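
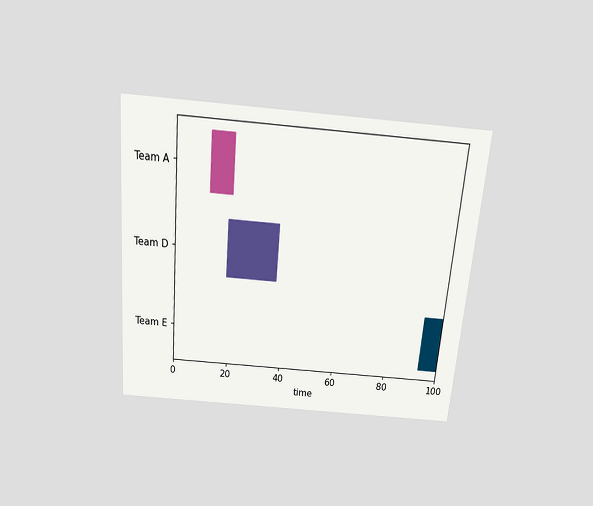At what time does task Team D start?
The chart is tilted about 5° clockwise and viewed slightly from above. The Team D bar begins at t=19.

19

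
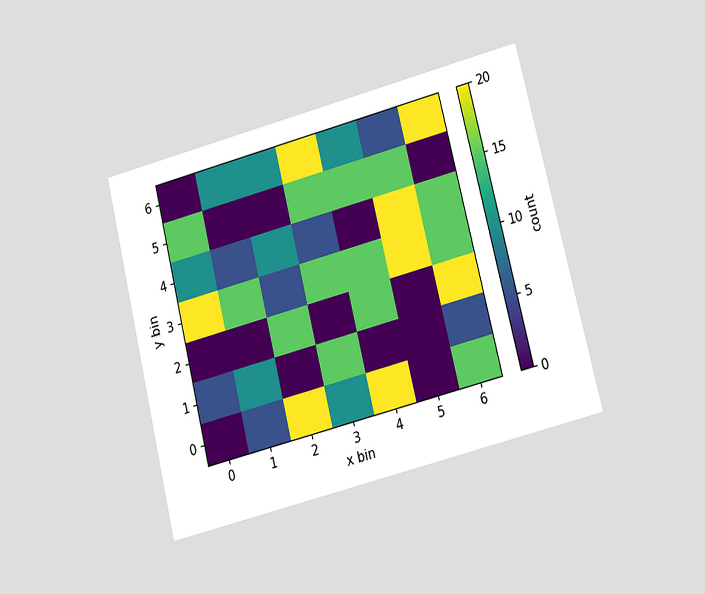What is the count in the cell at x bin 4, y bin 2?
15

The chart is tilted about 14° counter-clockwise and viewed at a slight angle. Matching the cell (4, 2) against the colorbar gives 15.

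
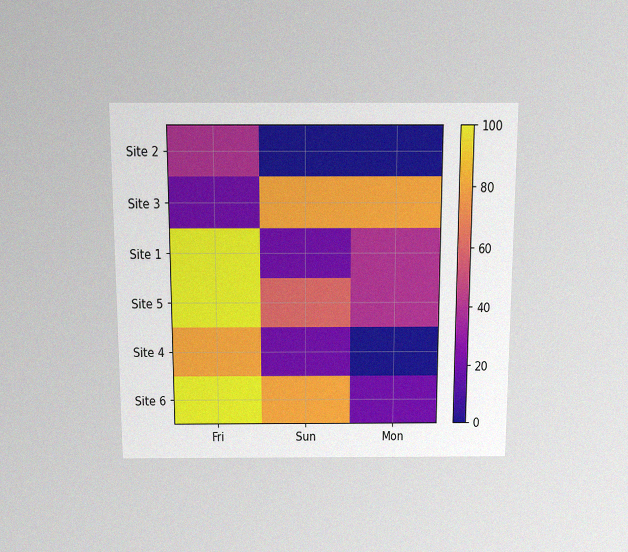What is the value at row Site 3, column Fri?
The chart is viewed slightly from above, with some photo noise. Matching cell (Site 3, Fri) against the colorbar gives 20.

20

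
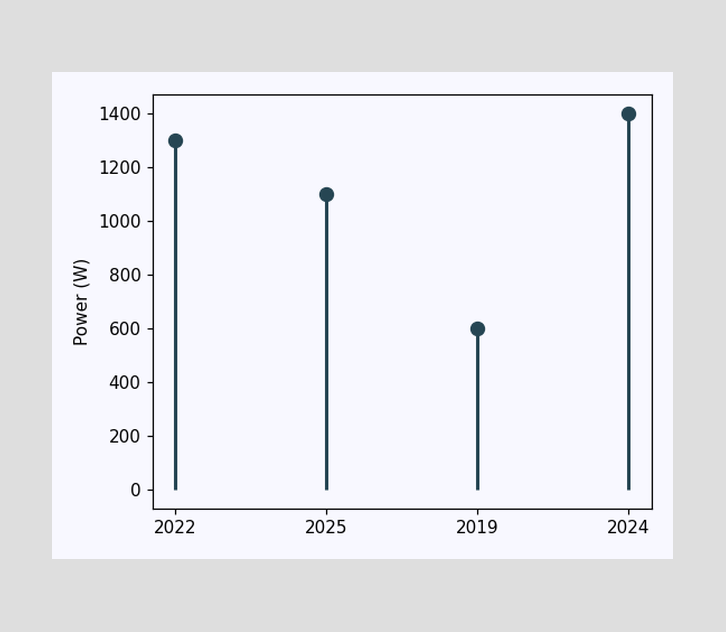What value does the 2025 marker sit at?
The 2025 marker sits at 1100W.

1100W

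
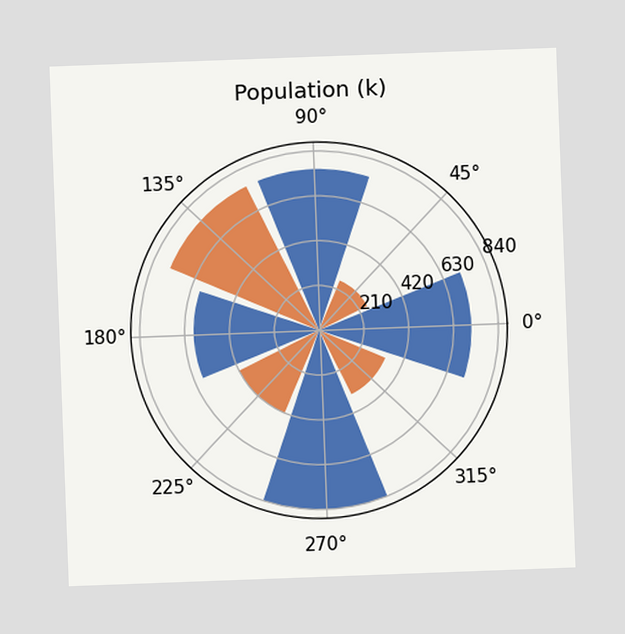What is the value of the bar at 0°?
714k

The chart is tilted about 2° counter-clockwise. The bar at 0° reaches 714k on the radial axis.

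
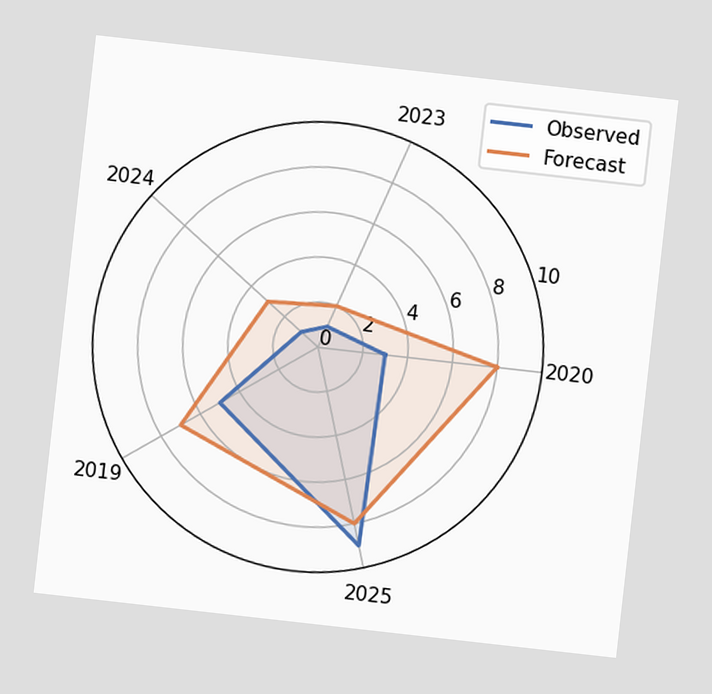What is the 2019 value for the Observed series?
5

The chart is tilted about 6° clockwise. On the 2019 axis, Observed reaches 5.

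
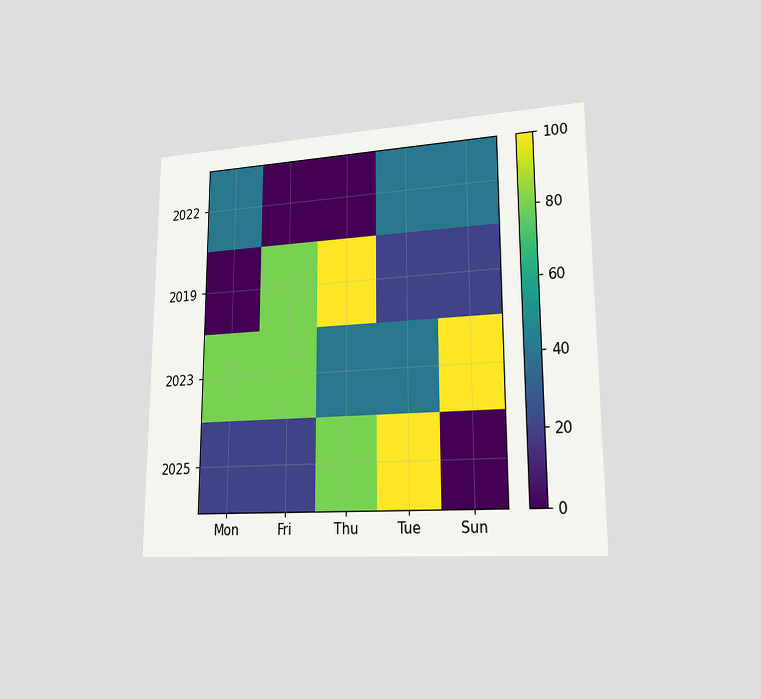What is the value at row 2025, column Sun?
The chart is viewed slightly from the right. Matching cell (2025, Sun) against the colorbar gives 0.

0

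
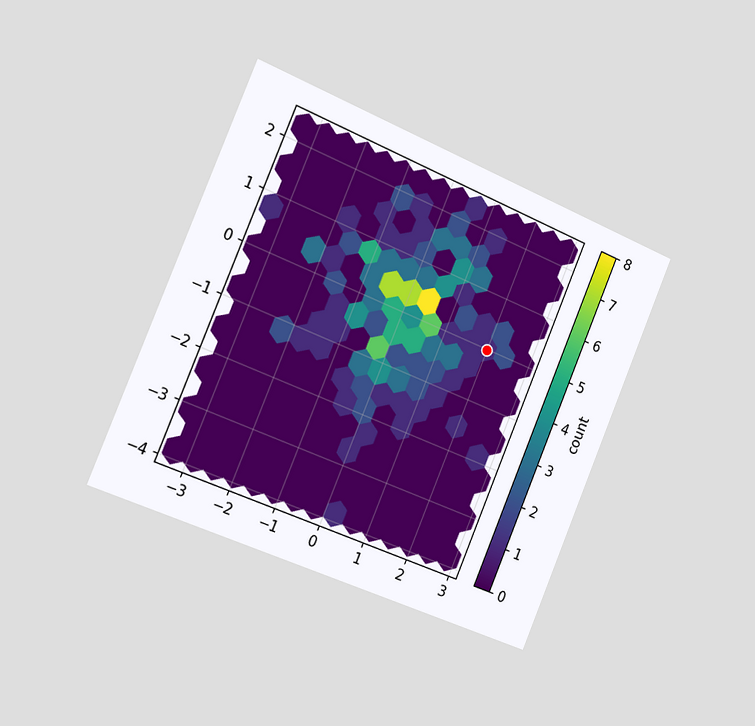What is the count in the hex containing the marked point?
1

The chart is tilted about 22° clockwise and viewed slightly from the left. The marked hex reads 1 on the colorbar.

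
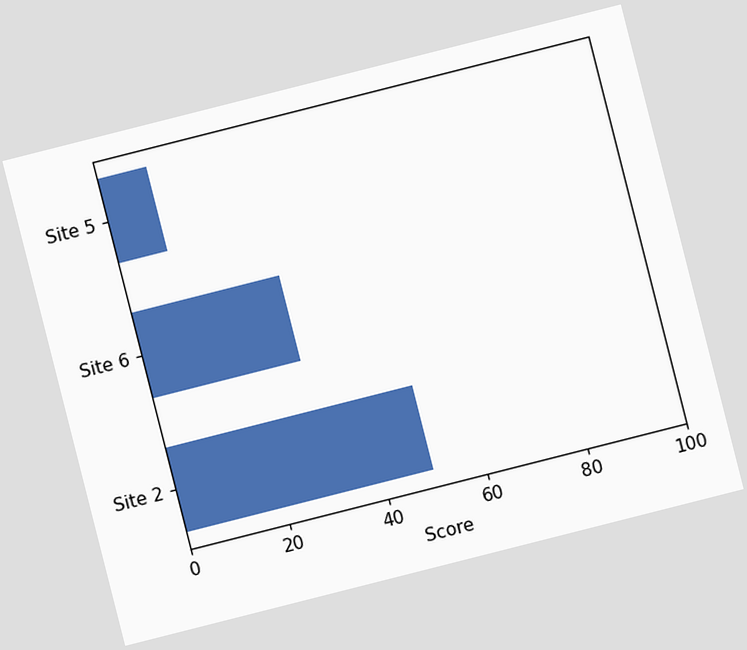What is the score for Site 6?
30

The chart is tilted about 14° counter-clockwise. Reading along the chart's x-axis, the Site 6 bar reaches 30.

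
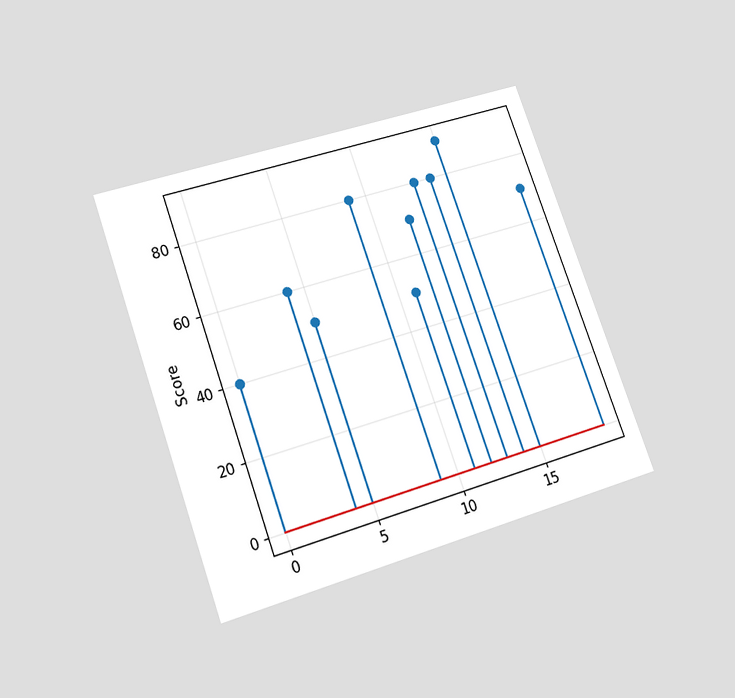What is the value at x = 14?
The chart is tilted about 19° counter-clockwise and viewed slightly from below. The stem at x=14 reaches 80.

80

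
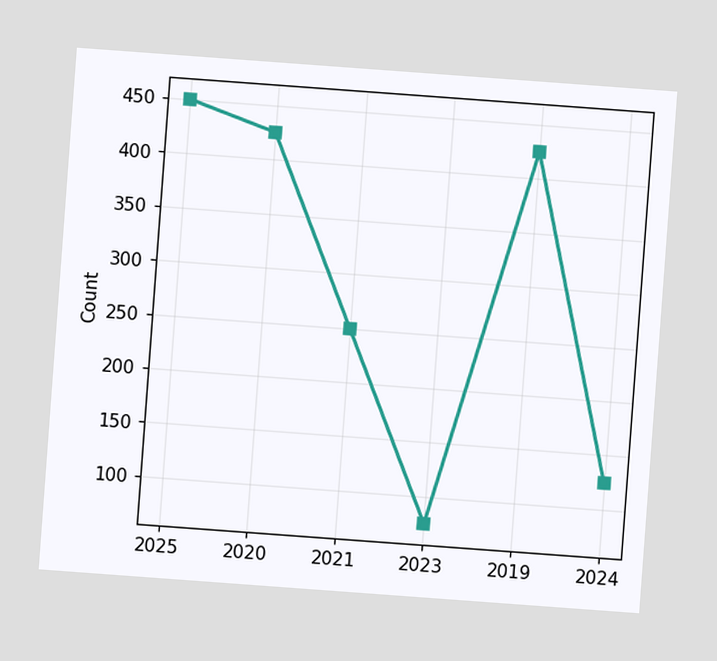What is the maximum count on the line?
450

The chart is tilted about 4° clockwise. The highest point is at 2025, and reading across to the y-axis gives 450.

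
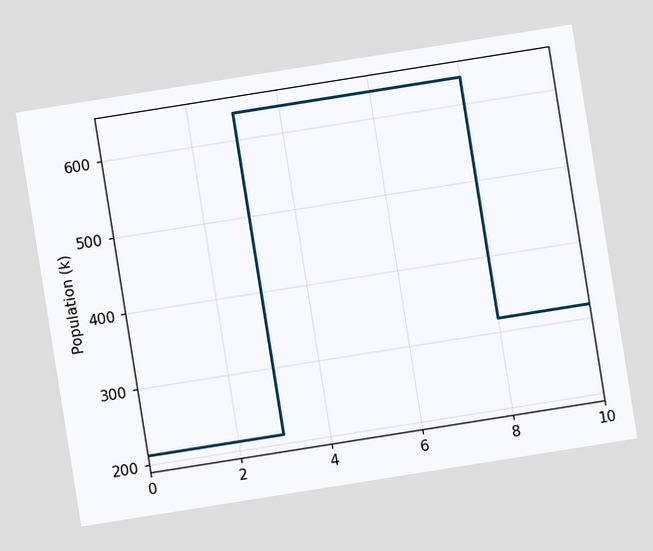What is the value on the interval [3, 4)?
636k

The chart is tilted about 9° counter-clockwise. On [3, 4) the step sits at 636k.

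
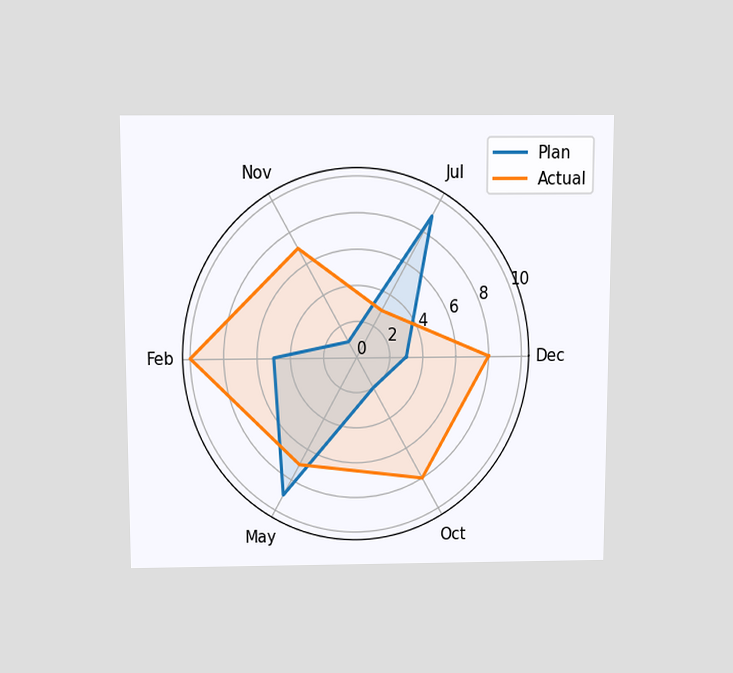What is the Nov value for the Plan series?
1

The chart is viewed slightly from above. On the Nov axis, Plan reaches 1.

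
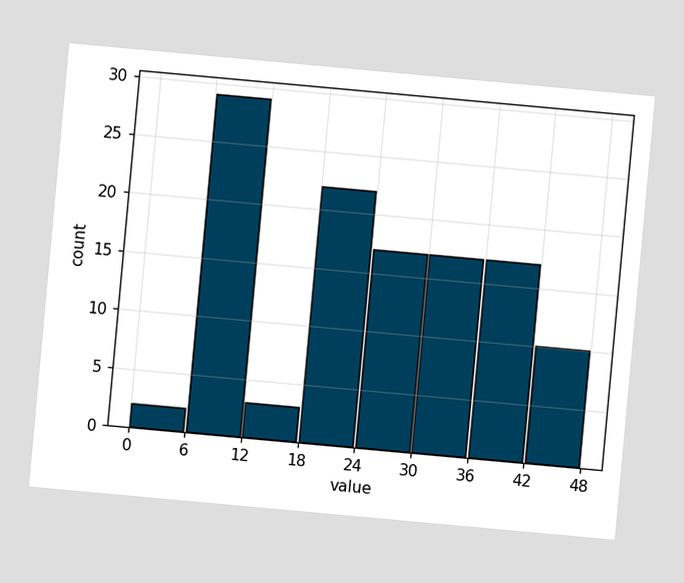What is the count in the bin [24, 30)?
17

The chart is tilted about 5° clockwise. The [24, 30) bin has height 17.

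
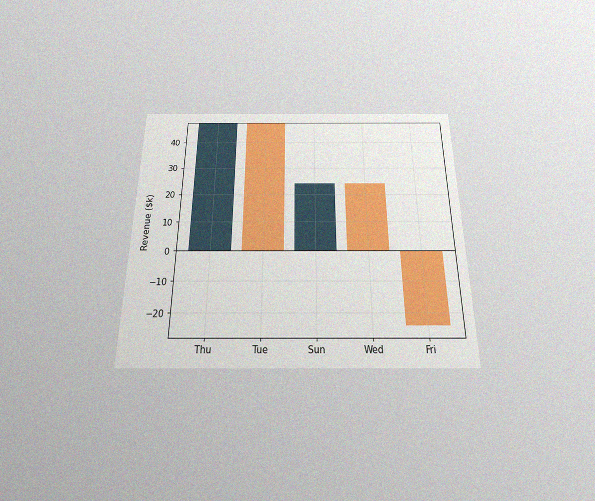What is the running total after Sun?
$24k

The chart is viewed slightly from below, with some photo noise. After Sun the running total reaches $24k.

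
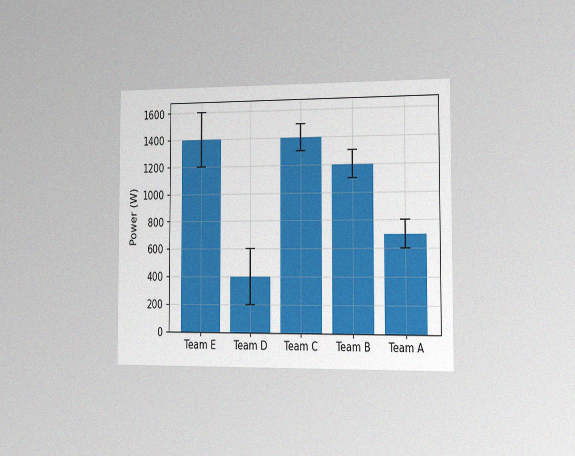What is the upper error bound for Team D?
The chart is viewed slightly from the right, with some photo noise. The Team D bar's upper whisker reaches 600W.

600W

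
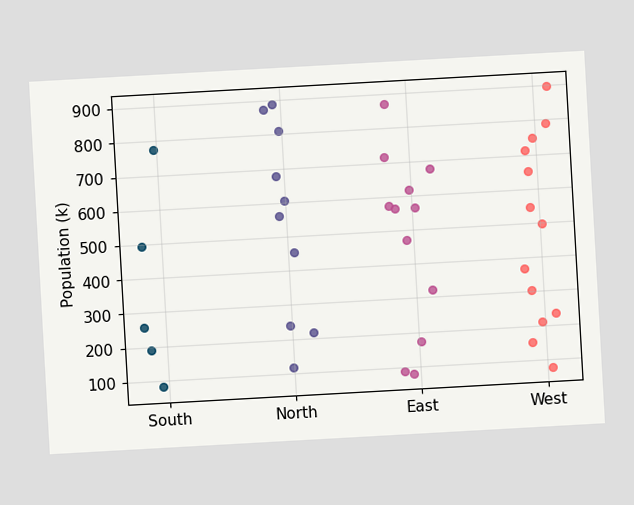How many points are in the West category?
13

The chart is tilted about 3° counter-clockwise. Counting the markers in the West column gives 13.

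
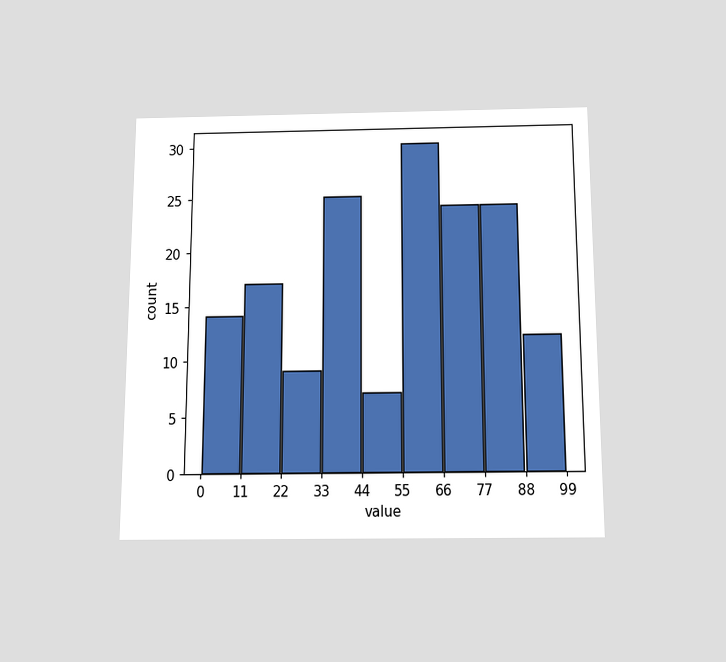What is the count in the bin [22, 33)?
9

The chart is viewed slightly from below. The [22, 33) bin has height 9.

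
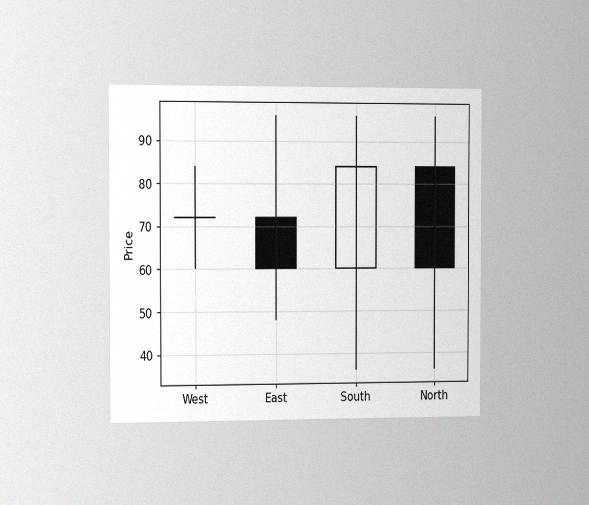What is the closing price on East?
The chart is viewed slightly from the left, with some photo noise. The East candle closes at 60.

60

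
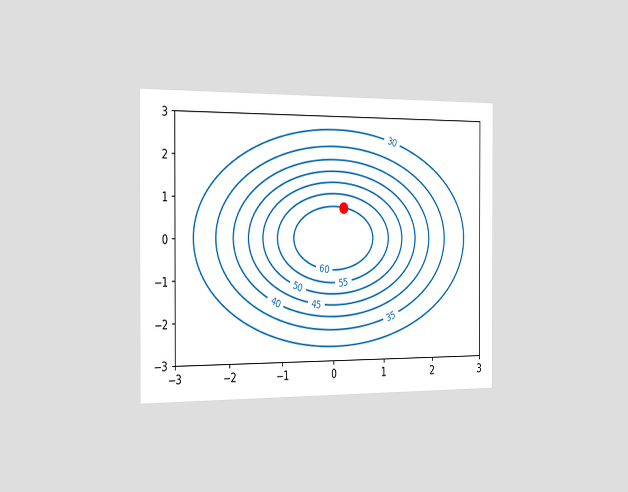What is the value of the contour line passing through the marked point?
The chart is viewed slightly from the left. The marked point sits on the contour labelled 60.

60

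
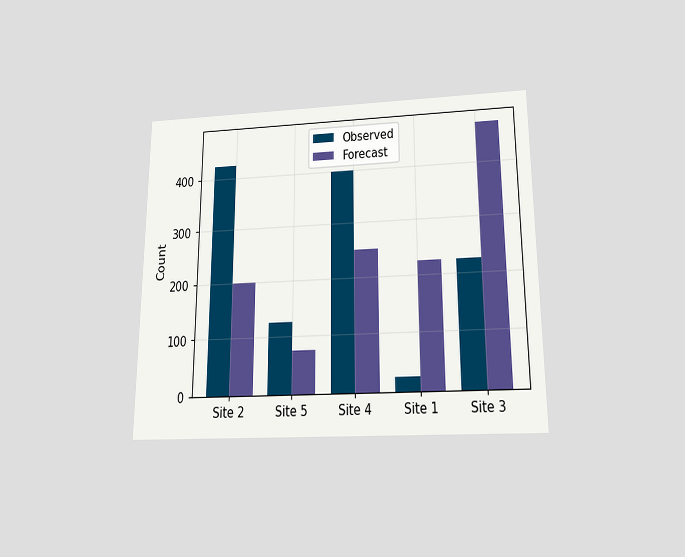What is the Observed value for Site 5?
125

The chart is viewed slightly from below. The Observed bar at Site 5 reaches 125 on the y-axis.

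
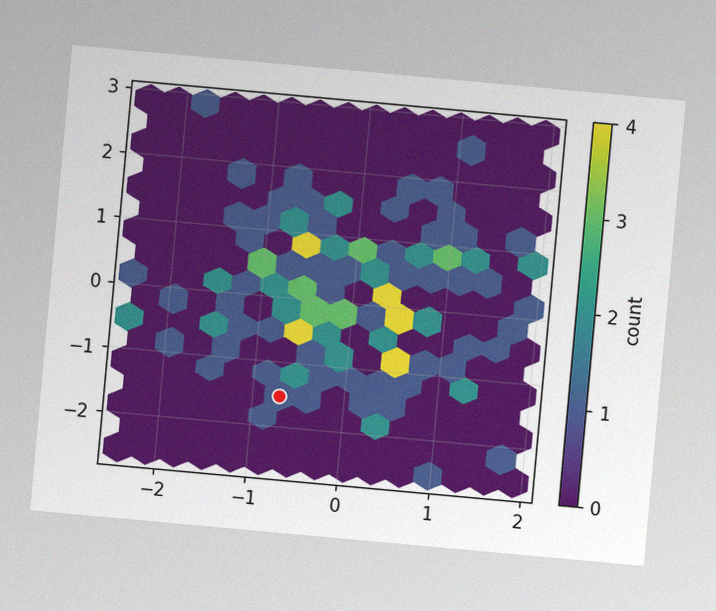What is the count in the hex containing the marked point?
The chart is tilted about 5° clockwise, with some photo noise. The marked hex reads 1 on the colorbar.

1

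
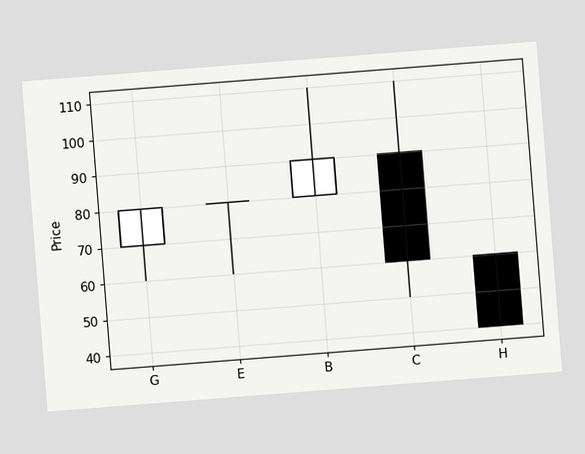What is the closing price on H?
40

The chart is tilted about 4° counter-clockwise. The H candle closes at 40.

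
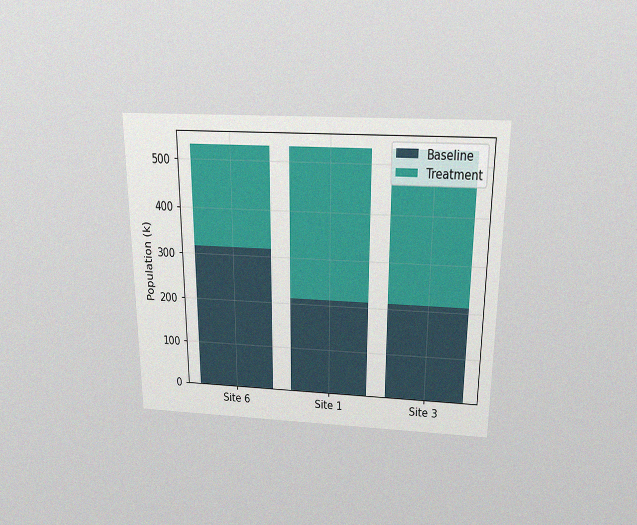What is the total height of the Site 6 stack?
530k

The chart is viewed slightly from above, with some photo noise. The Site 6 stack's top reaches 530k on the y-axis.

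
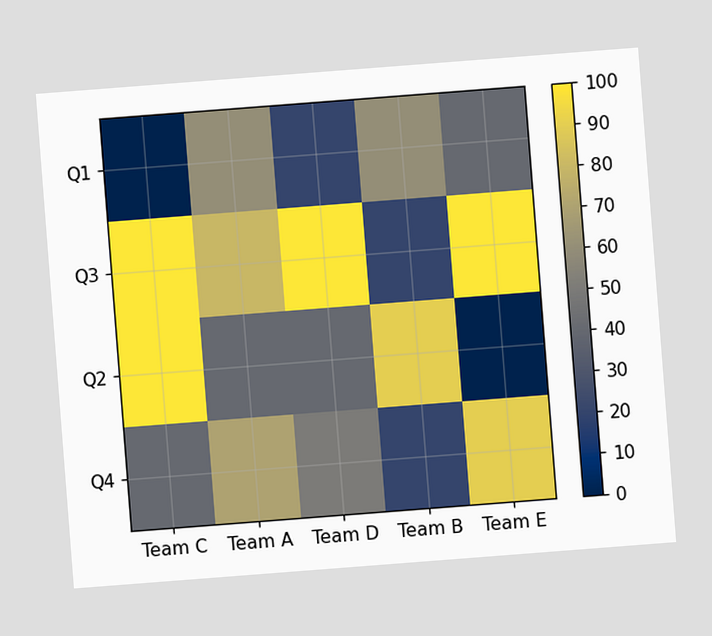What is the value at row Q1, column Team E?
40

The chart is tilted about 4° counter-clockwise. Matching cell (Q1, Team E) against the colorbar gives 40.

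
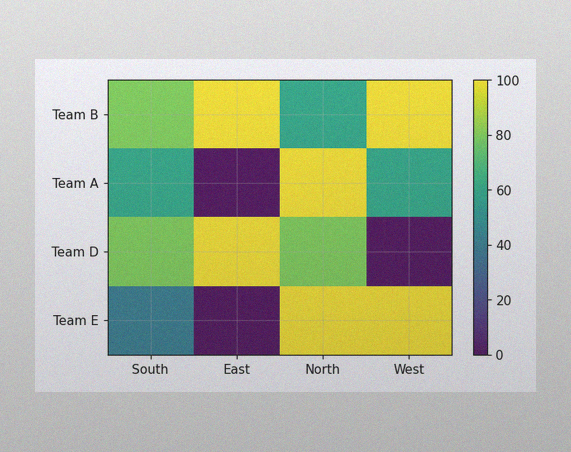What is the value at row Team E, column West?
100

The image has some photo noise and uneven lighting. Matching cell (Team E, West) against the colorbar gives 100.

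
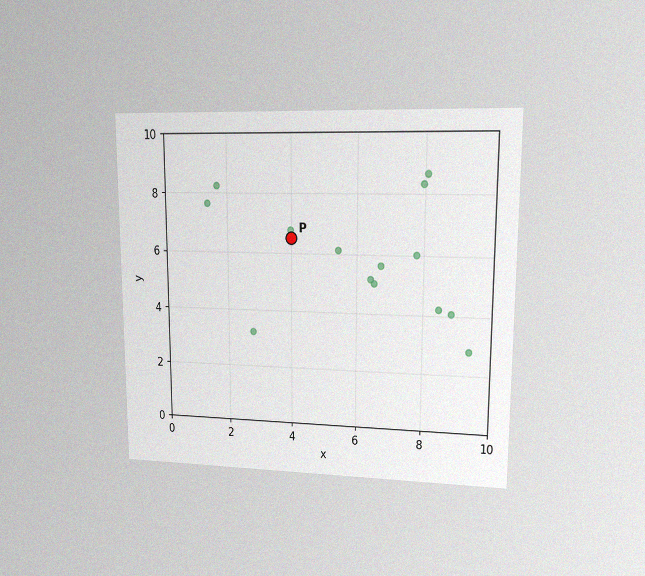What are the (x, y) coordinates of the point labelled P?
(4, 6.5)

The chart is viewed at a slight angle, with some photo noise. Following the gridlines from P to each axis, P sits at (4, 6.5).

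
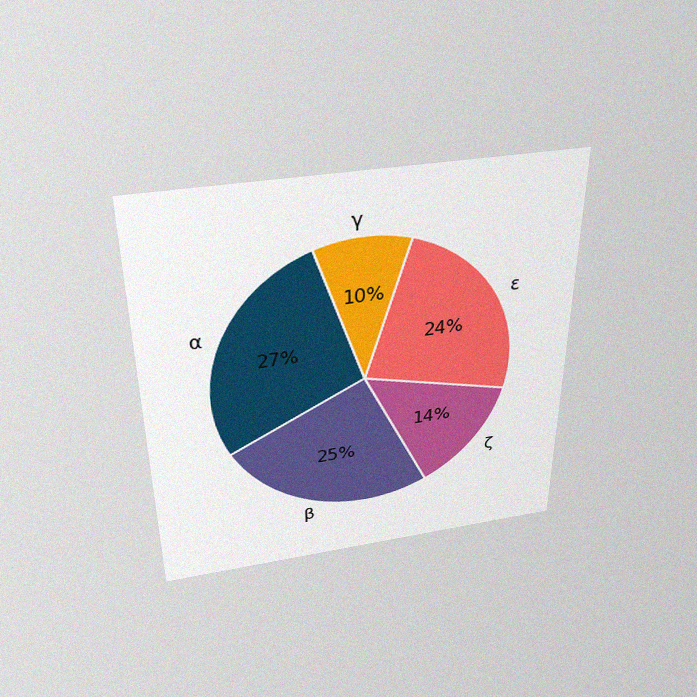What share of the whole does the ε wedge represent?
24%

The chart is viewed slightly from above, with some photo noise. The ε slice takes up 24% of the pie.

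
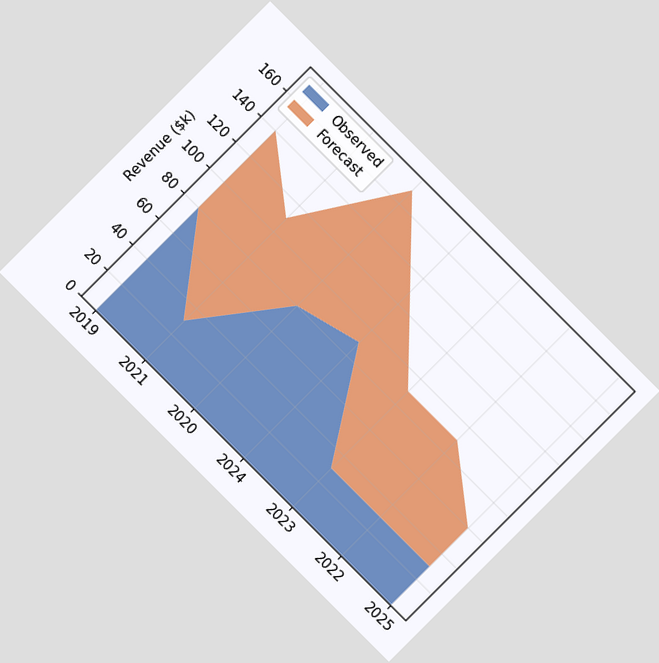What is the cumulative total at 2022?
The chart is tilted about 45° clockwise. The stacked total at 2022 reaches $90k.

$90k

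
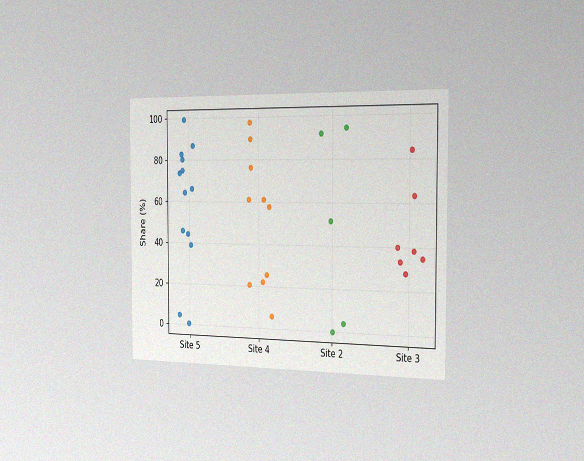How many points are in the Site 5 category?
13

The chart is viewed slightly from the right, with some photo noise. Counting the markers in the Site 5 column gives 13.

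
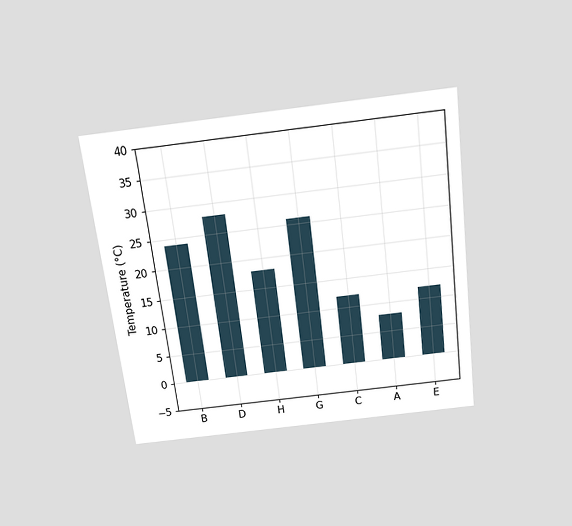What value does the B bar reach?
24°C

The chart is tilted about 7° counter-clockwise and viewed slightly from above. Reading along the chart's y-axis, the B bar reaches 24°C.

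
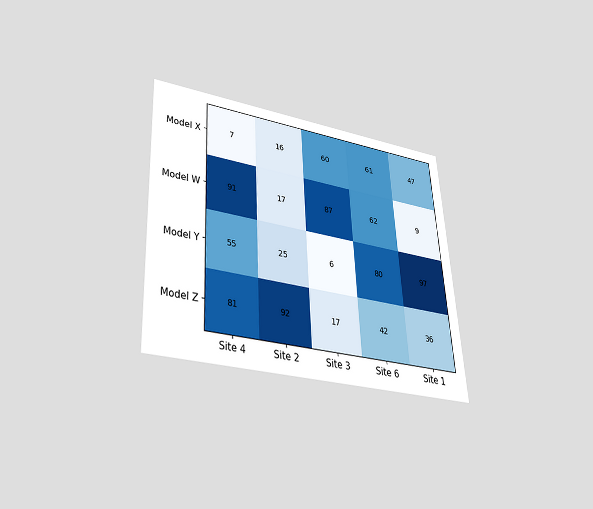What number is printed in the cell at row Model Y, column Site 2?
25

The chart is tilted about 3° counter-clockwise and viewed slightly from below. The (Model Y, Site 2) cell reads 25.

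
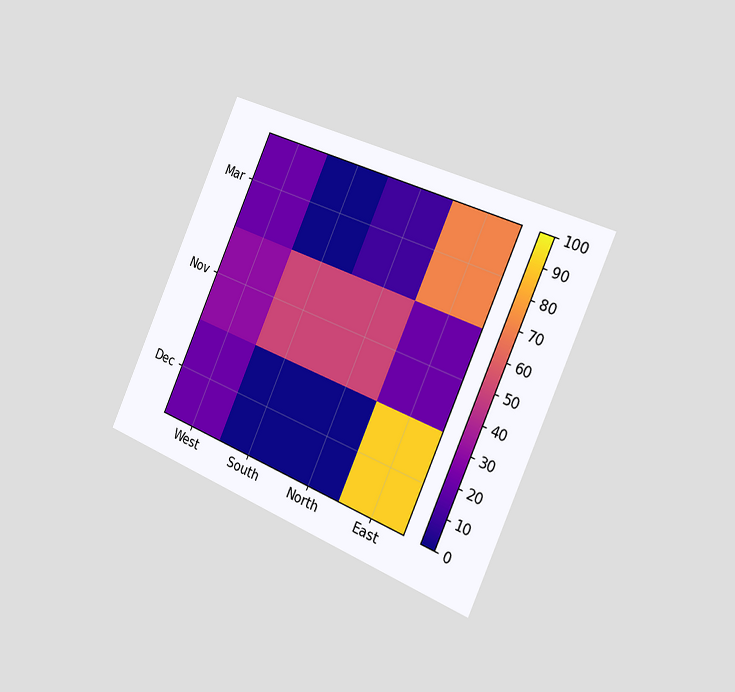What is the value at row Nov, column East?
20

The chart is tilted about 24° clockwise and viewed slightly from the right. Matching cell (Nov, East) against the colorbar gives 20.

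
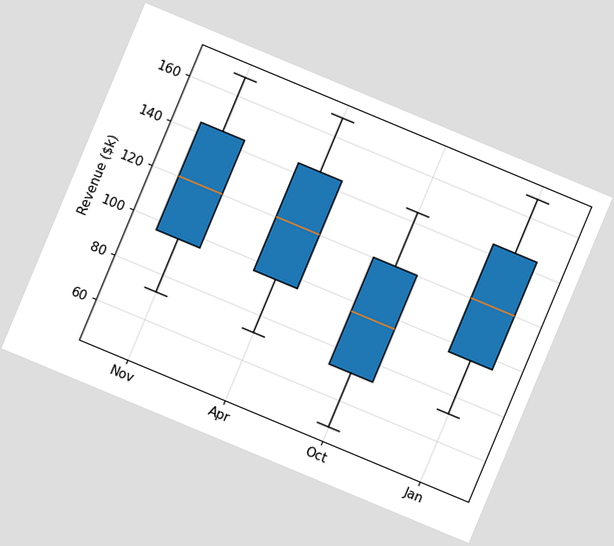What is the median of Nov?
The chart is tilted about 23° clockwise. The median line in the Nov box sits at $120k.

$120k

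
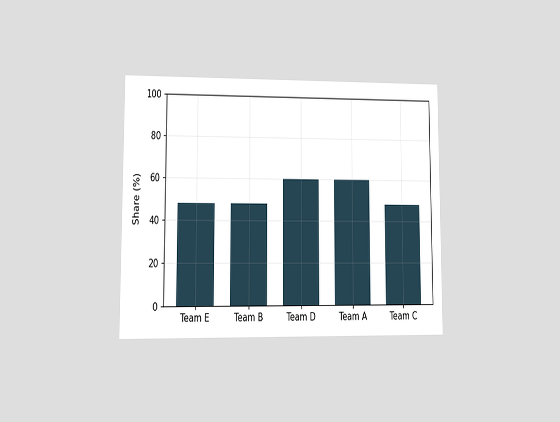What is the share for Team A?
The chart is viewed at a slight angle. Reading along the chart's y-axis, the Team A bar reaches 60%.

60%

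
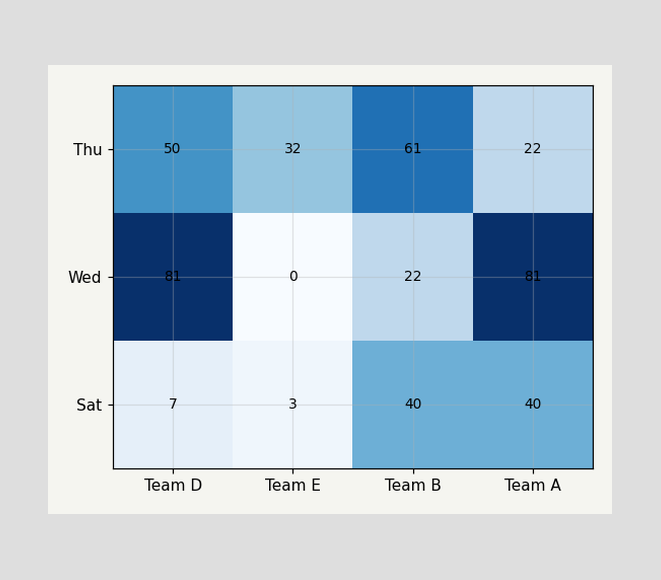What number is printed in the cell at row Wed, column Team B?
The (Wed, Team B) cell reads 22.

22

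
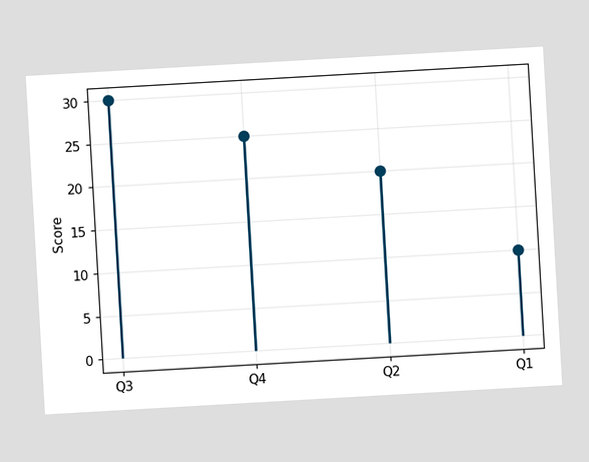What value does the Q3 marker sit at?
30

The chart is tilted about 3° counter-clockwise. The Q3 marker sits at 30.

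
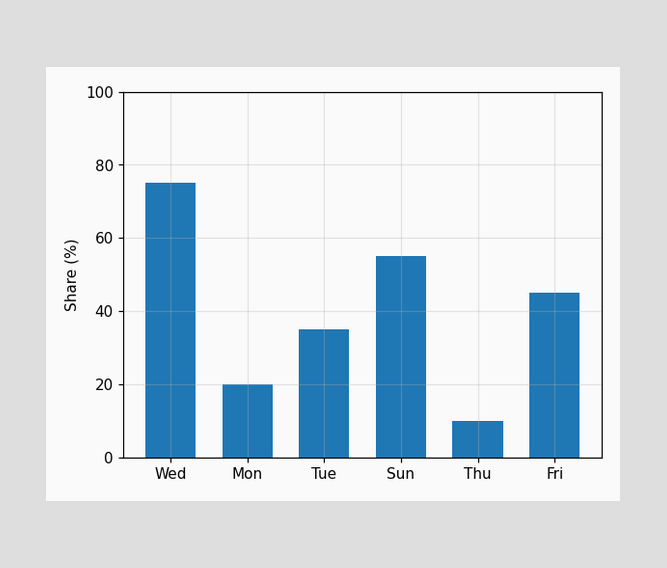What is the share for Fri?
45%

Reading along the chart's y-axis, the Fri bar reaches 45%.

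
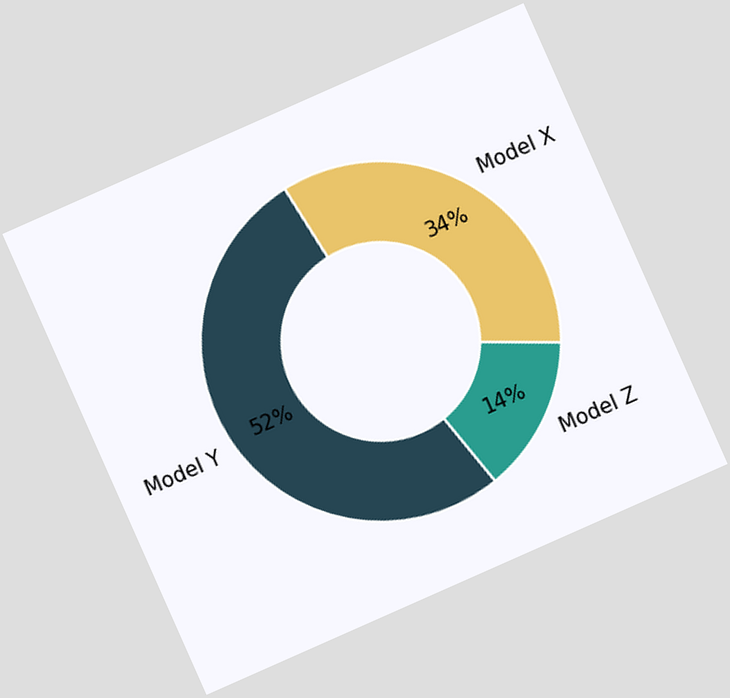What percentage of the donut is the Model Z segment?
The chart is tilted about 24° counter-clockwise. The Model Z segment takes up 14% of the ring.

14%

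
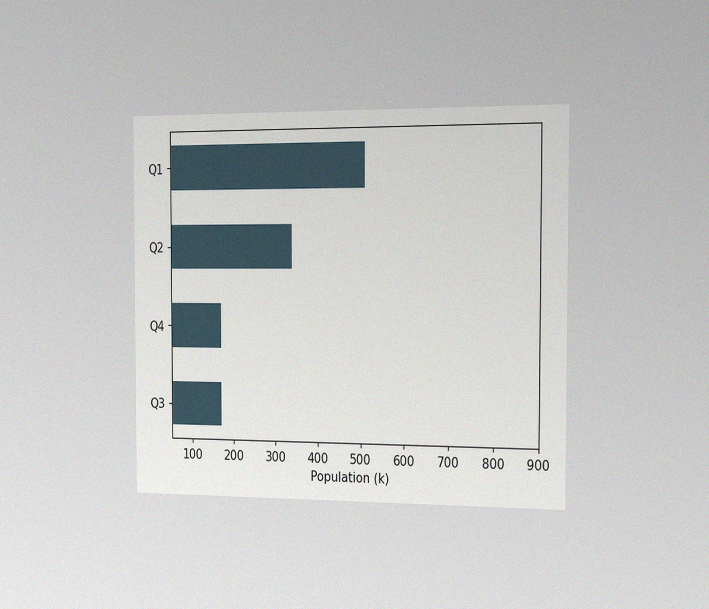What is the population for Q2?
340k

The chart is viewed slightly from the right, with some photo noise. Reading along the chart's x-axis, the Q2 bar reaches 340k.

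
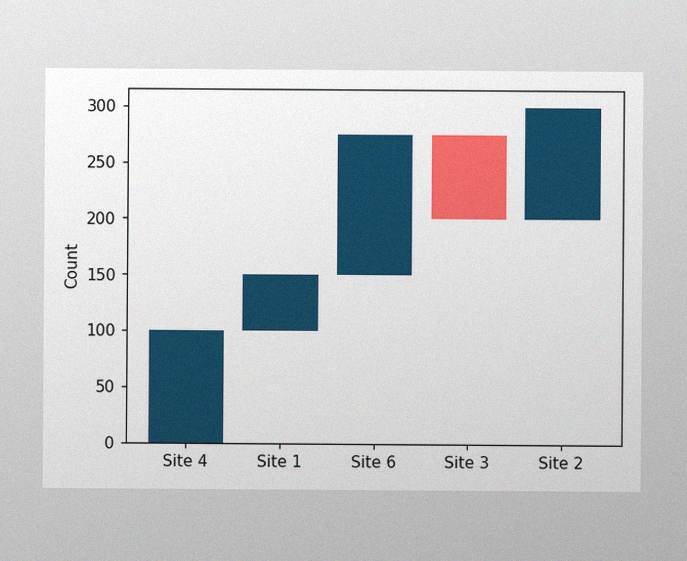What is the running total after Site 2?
The image has some photo noise and uneven lighting. After Site 2 the running total reaches 300.

300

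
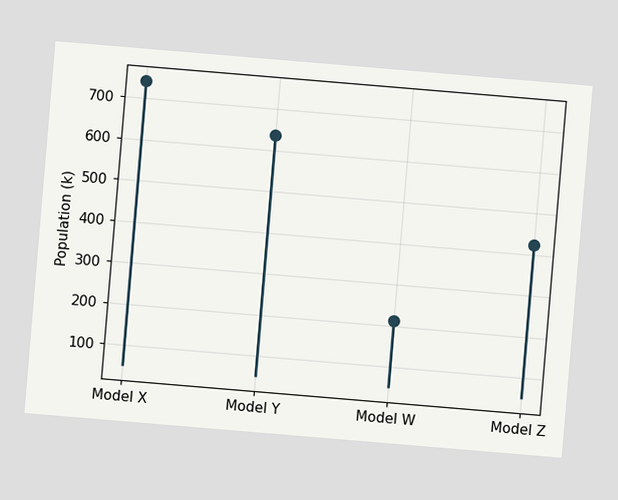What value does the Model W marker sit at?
212k

The chart is tilted about 5° clockwise. The Model W marker sits at 212k.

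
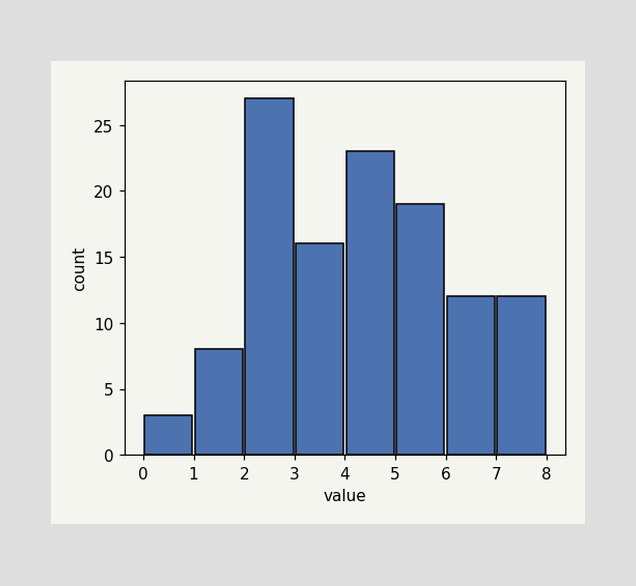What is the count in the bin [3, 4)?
16

The [3, 4) bin has height 16.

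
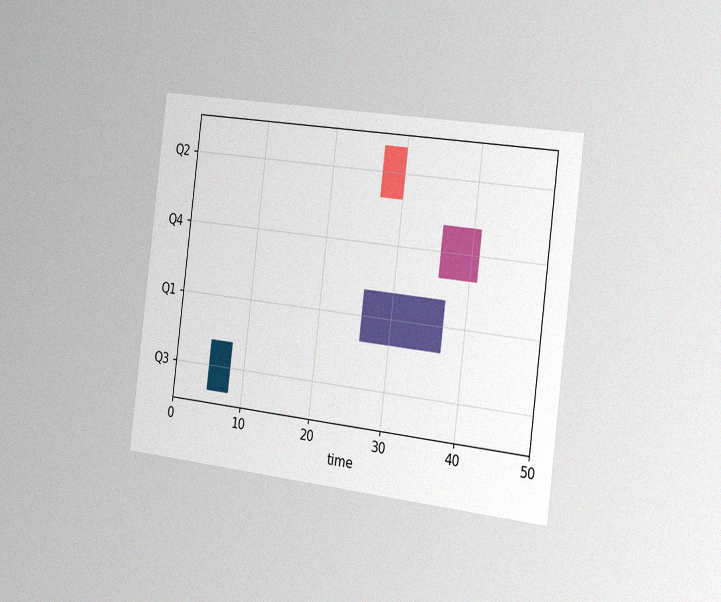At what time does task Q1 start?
The chart is tilted about 7° clockwise and viewed slightly from the right, with some photo noise. The Q1 bar begins at t=26.

26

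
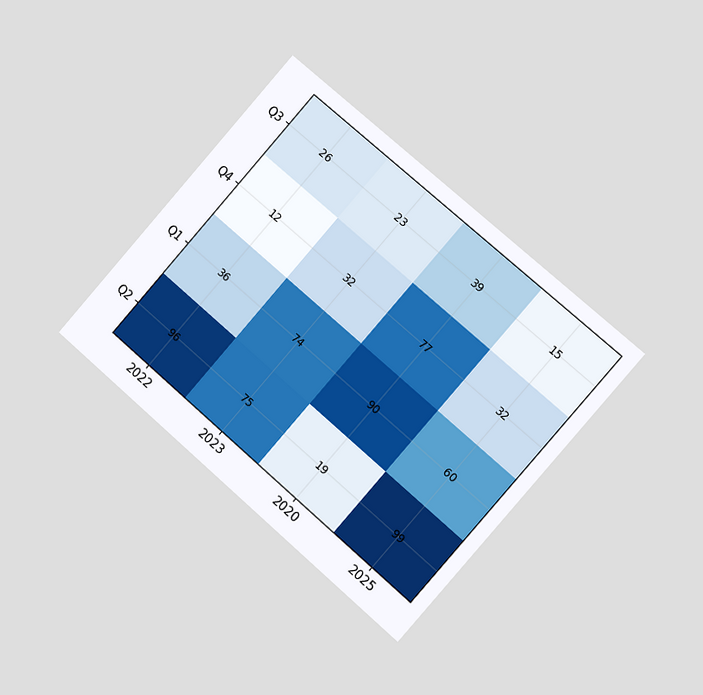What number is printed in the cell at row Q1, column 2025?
60

The chart is tilted about 41° clockwise and viewed slightly from the right. The (Q1, 2025) cell reads 60.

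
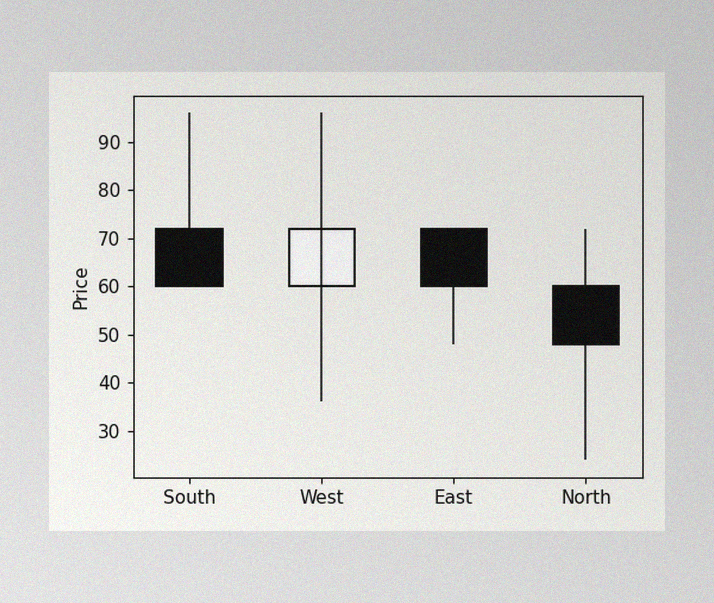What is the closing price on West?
The image has some photo noise and uneven lighting. The West candle closes at 72.

72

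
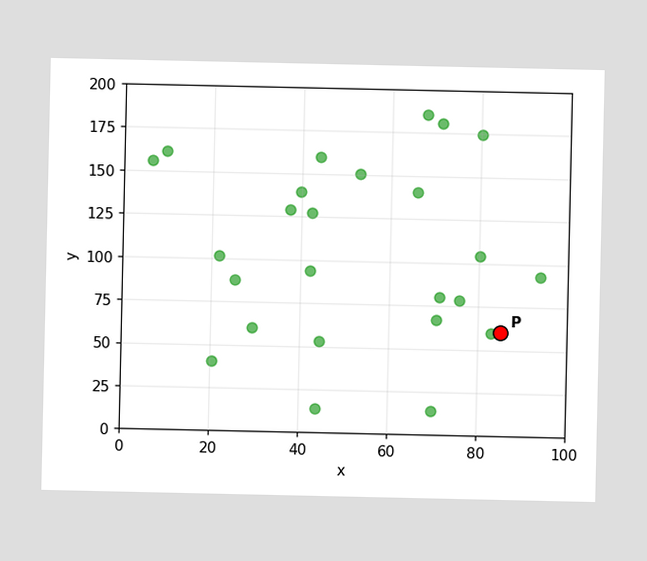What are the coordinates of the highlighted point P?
(85, 60)

Following the gridlines from P to each axis, P sits at (85, 60).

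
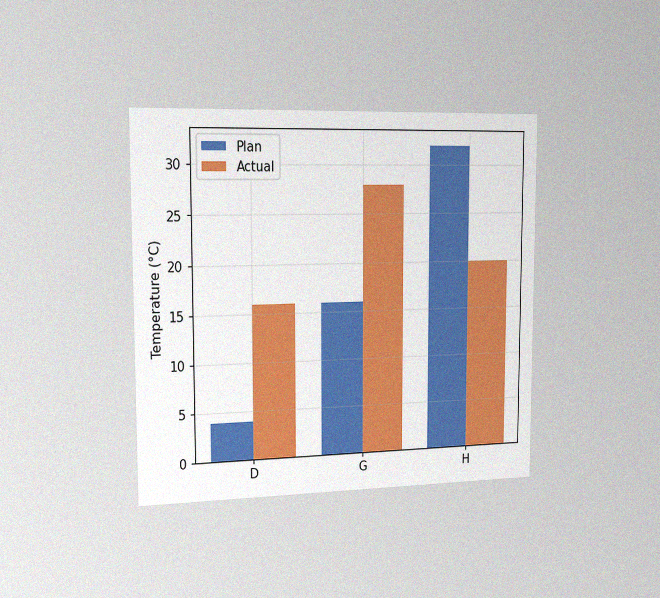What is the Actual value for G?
The chart is viewed slightly from the left, with some photo noise. The Actual bar at G reaches 28°C on the y-axis.

28°C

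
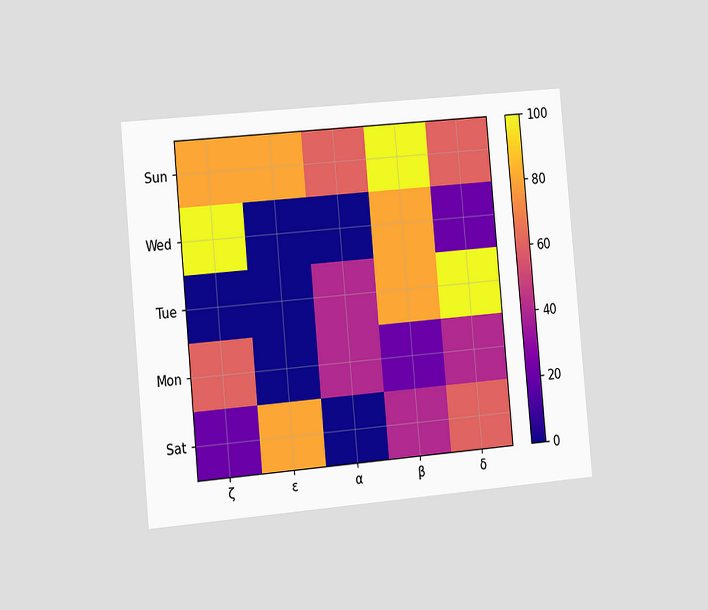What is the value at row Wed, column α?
0

The chart is tilted about 5° counter-clockwise and viewed slightly from the left. Matching cell (Wed, α) against the colorbar gives 0.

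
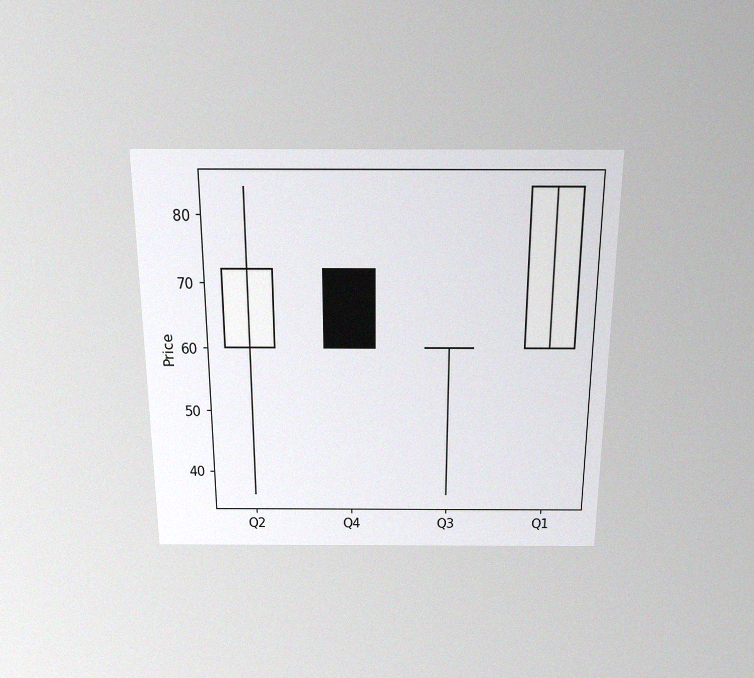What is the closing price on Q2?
The chart is viewed slightly from above, with some photo noise. The Q2 candle closes at 72.

72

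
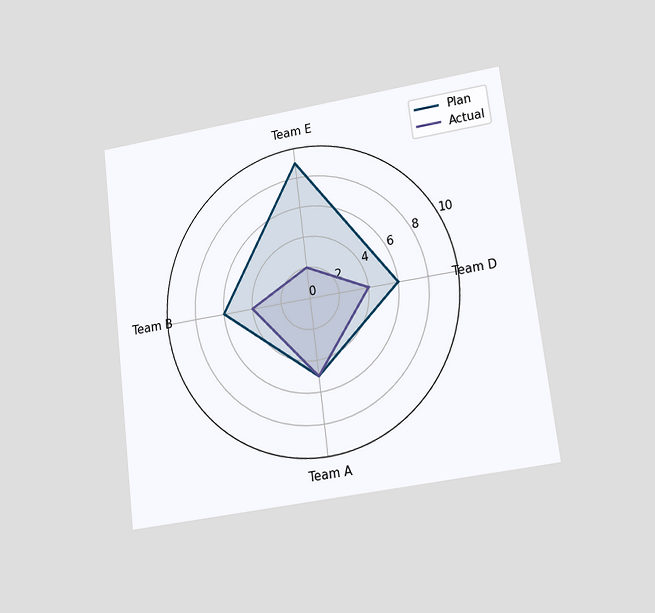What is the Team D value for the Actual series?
The chart is tilted about 7° counter-clockwise and viewed at a slight angle. On the Team D axis, Actual reaches 4.

4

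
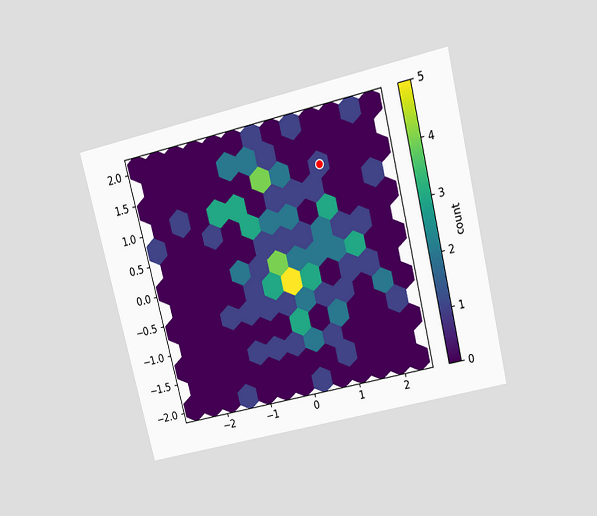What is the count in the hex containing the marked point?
1

The chart is tilted about 14° counter-clockwise and viewed slightly from above. The marked hex reads 1 on the colorbar.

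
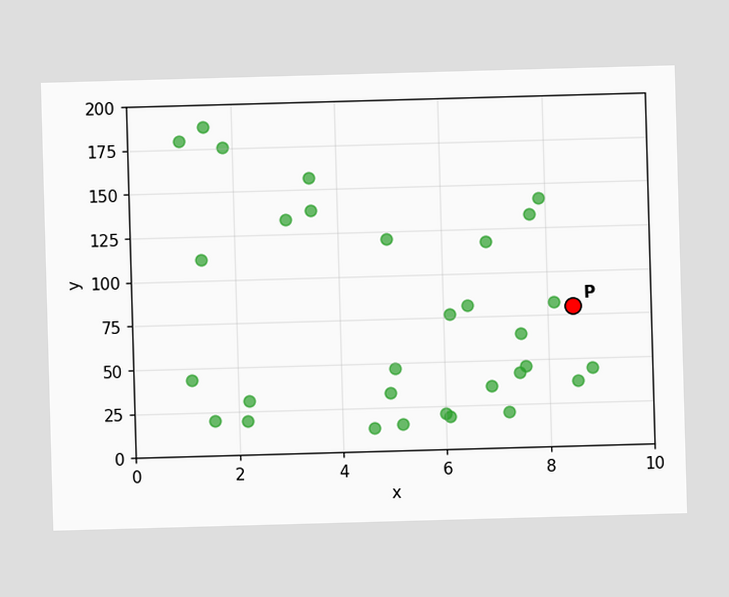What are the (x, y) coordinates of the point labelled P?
(8.5, 80)

Following the gridlines from P to each axis, P sits at (8.5, 80).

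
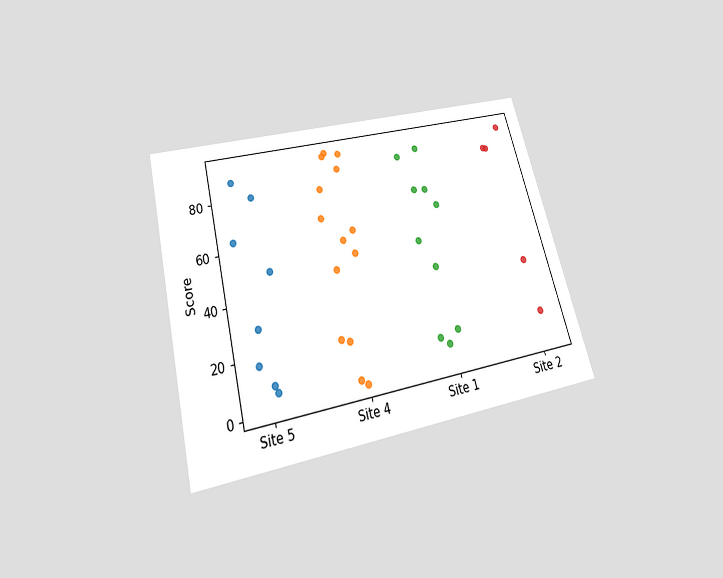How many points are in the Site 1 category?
The chart is tilted about 14° counter-clockwise and viewed slightly from below. Counting the markers in the Site 1 column gives 10.

10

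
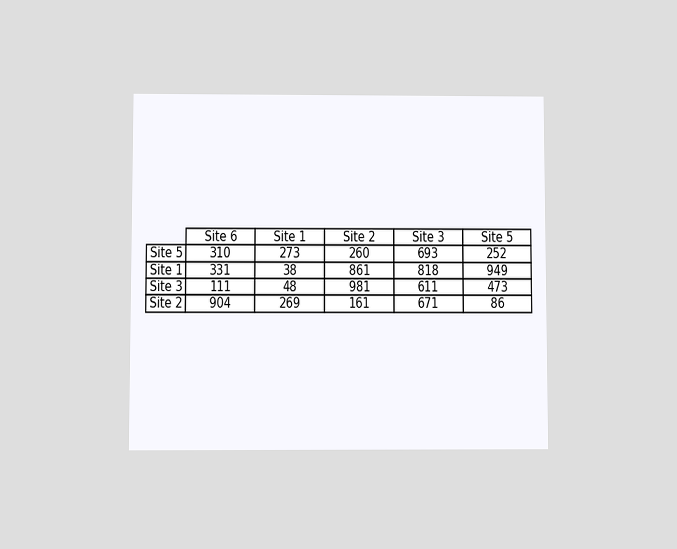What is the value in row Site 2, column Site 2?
161

The chart is viewed at a slight angle. The (Site 2, Site 2) cell reads 161.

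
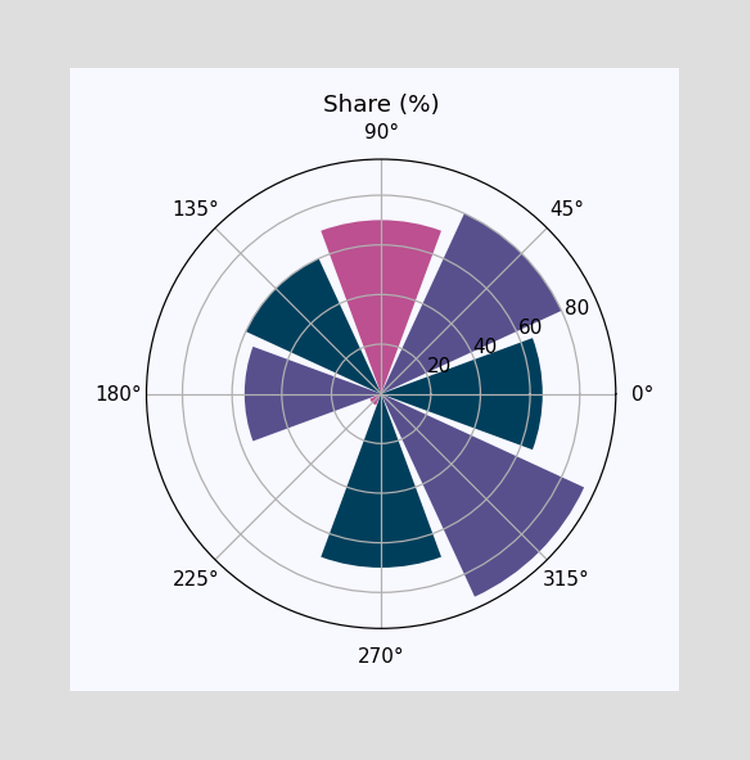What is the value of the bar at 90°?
The bar at 90° reaches 70% on the radial axis.

70%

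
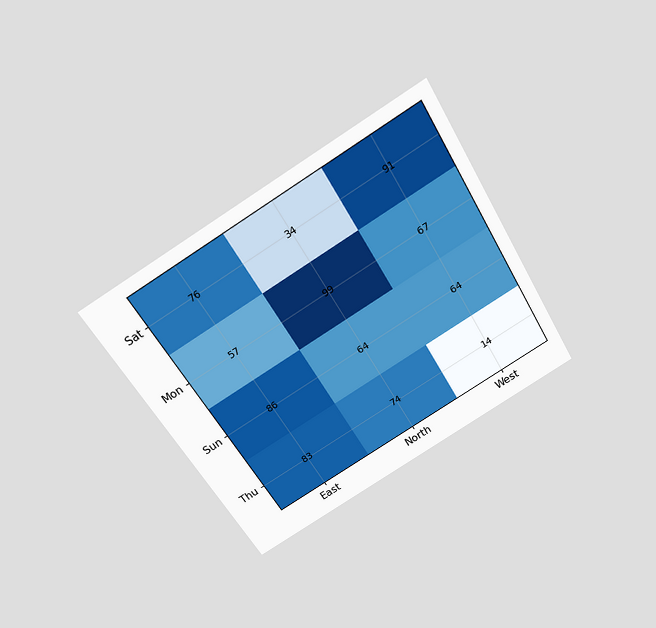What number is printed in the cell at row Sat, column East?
76

The chart is tilted about 31° counter-clockwise and viewed slightly from above. The (Sat, East) cell reads 76.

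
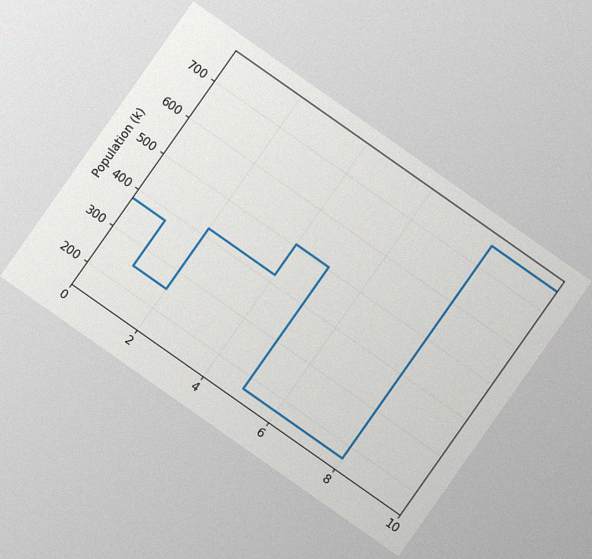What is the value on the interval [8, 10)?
The chart is tilted about 35° clockwise, with some photo noise. On [8, 10) the step sits at 756k.

756k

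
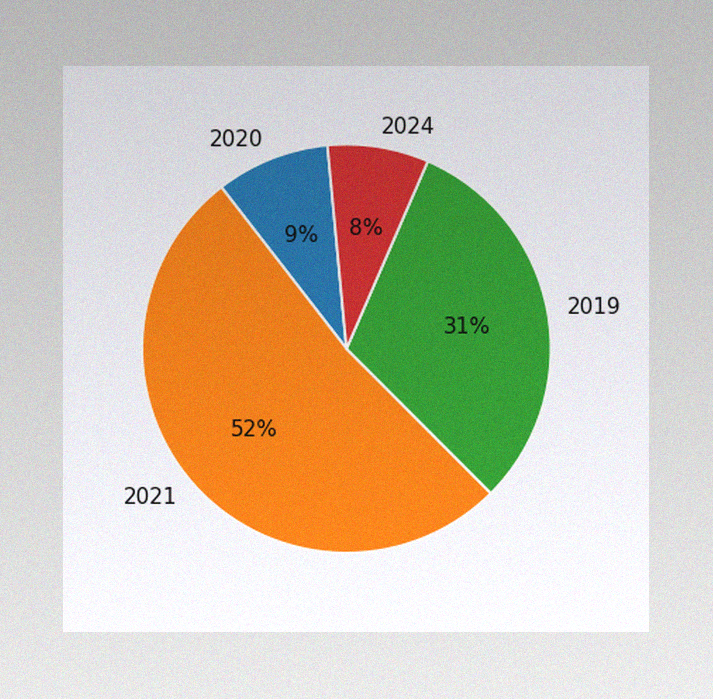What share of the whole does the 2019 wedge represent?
The image has some photo noise and uneven lighting. The 2019 slice takes up 31% of the pie.

31%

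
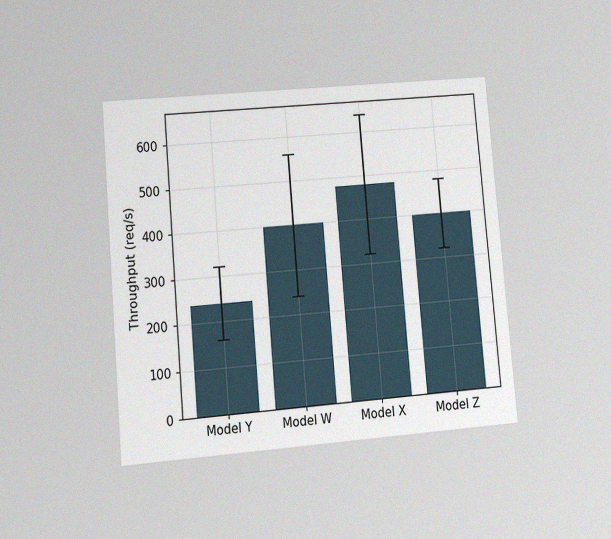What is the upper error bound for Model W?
The chart is tilted about 5° counter-clockwise and viewed at a slight angle, with some photo noise. The Model W bar's upper whisker reaches 560req/s.

560req/s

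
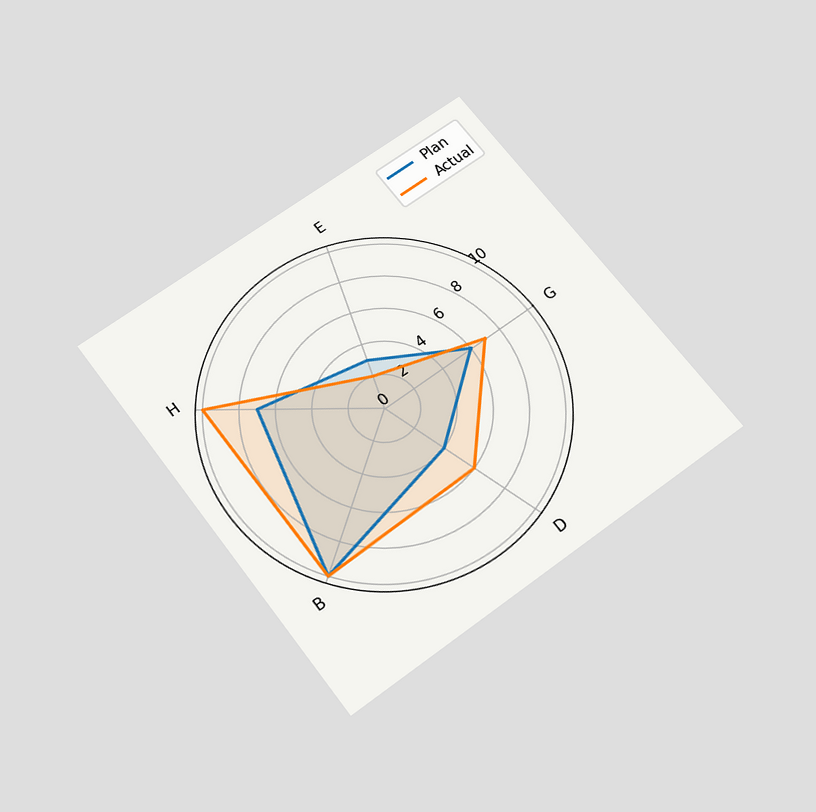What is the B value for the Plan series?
The chart is tilted about 37° counter-clockwise and viewed slightly from below. On the B axis, Plan reaches 10.

10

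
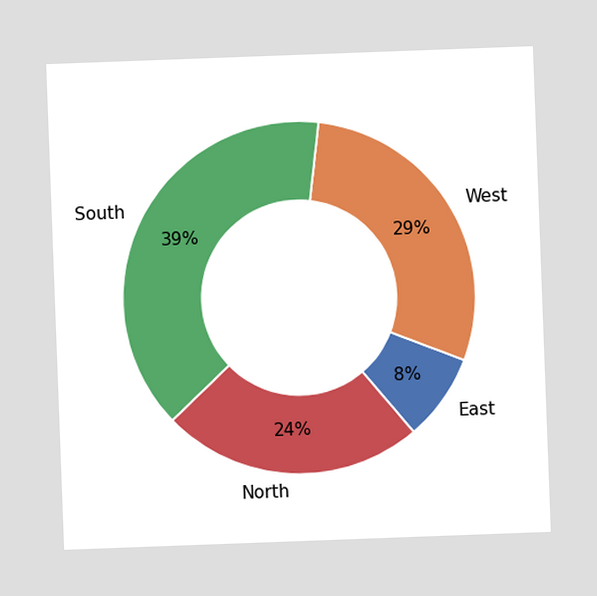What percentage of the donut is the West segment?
29%

The chart is tilted about 2° counter-clockwise. The West segment takes up 29% of the ring.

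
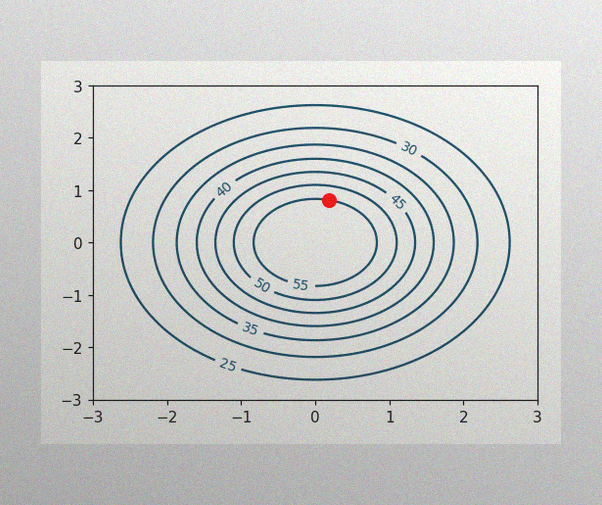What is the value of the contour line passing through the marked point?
The image has some photo noise and uneven lighting. The marked point sits on the contour labelled 55.

55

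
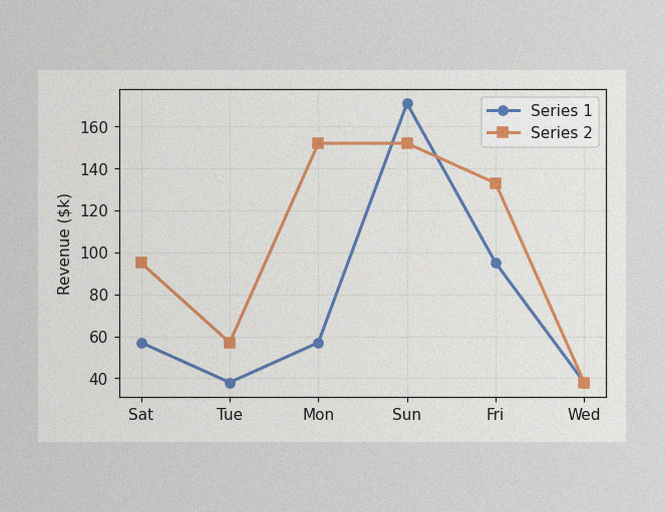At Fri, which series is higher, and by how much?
The image has some photo noise and uneven lighting. At Fri, Series 2 sits above the other line by $38k.

Series 2, by $38k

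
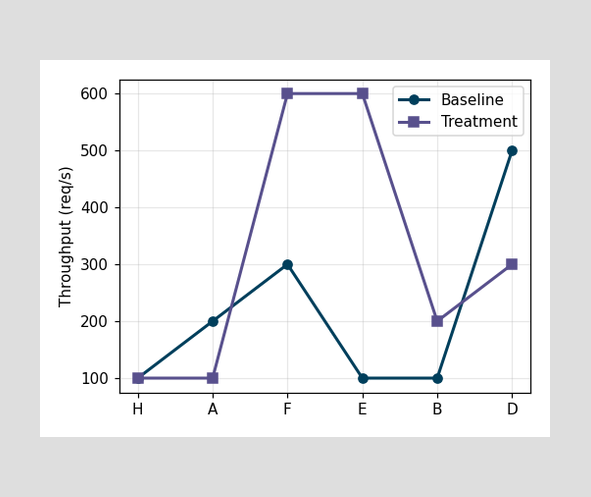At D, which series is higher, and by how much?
At D, Baseline sits above the other line by 200req/s.

Baseline, by 200req/s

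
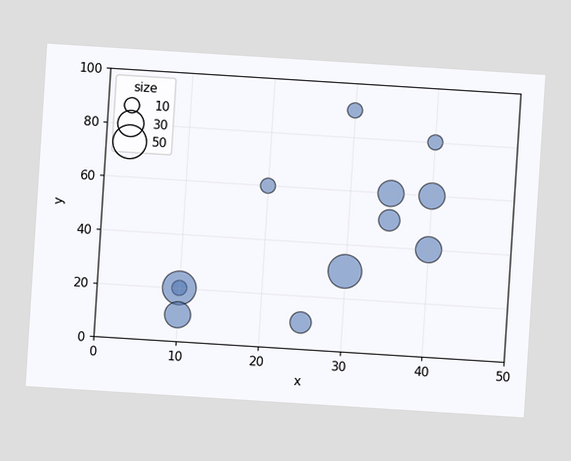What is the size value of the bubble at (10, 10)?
30

The chart is tilted about 4° clockwise. Matching the bubble at (10, 10) against the size legend gives 30.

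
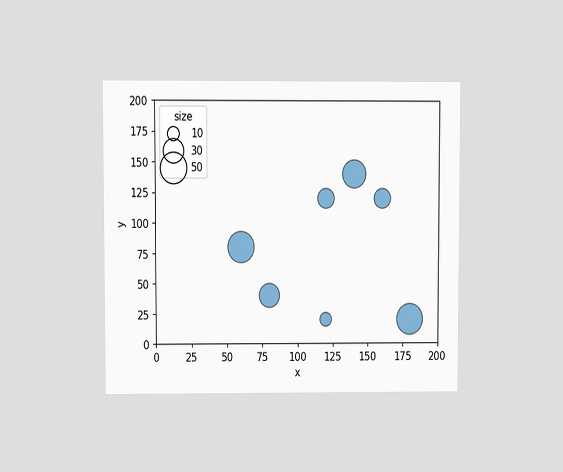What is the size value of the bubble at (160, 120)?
The chart is viewed at a slight angle. Matching the bubble at (160, 120) against the size legend gives 20.

20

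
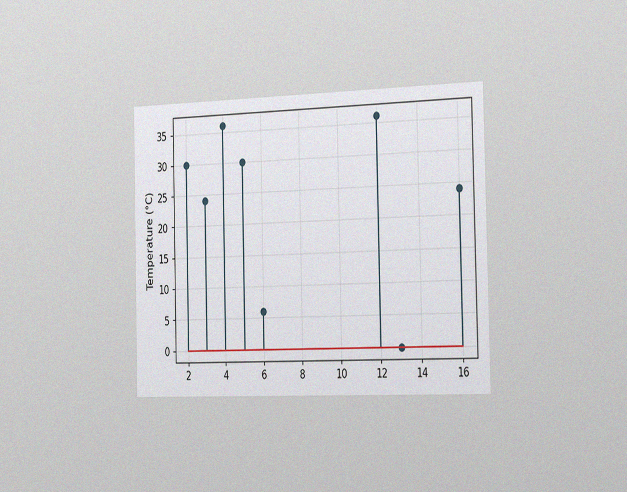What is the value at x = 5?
The chart is viewed slightly from the right, with some photo noise. The stem at x=5 reaches 30°C.

30°C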